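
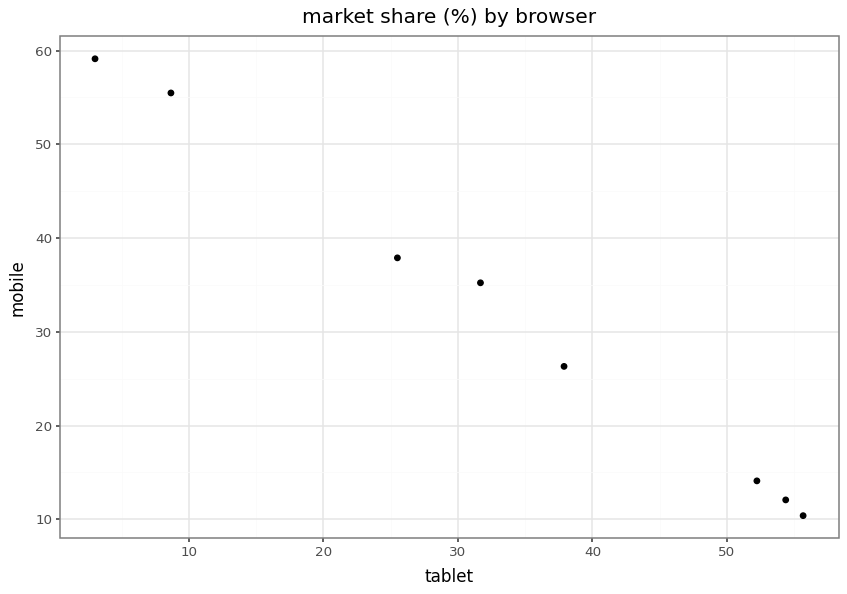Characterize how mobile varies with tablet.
negative, strong

Points are negatively correlated; strong (|r| ≈ 1.0).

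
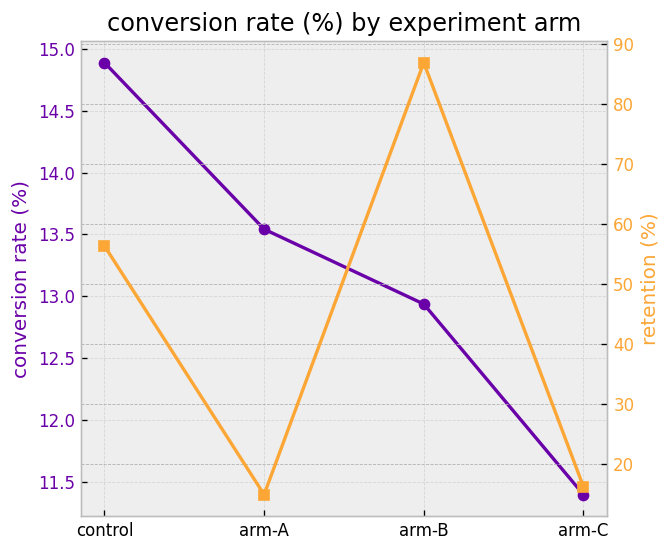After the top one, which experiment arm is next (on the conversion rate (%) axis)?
Top 3 (on the conversion rate (%) axis): control ≈ 15.0, arm-A ≈ 13.5, arm-B ≈ 13.0.

arm-A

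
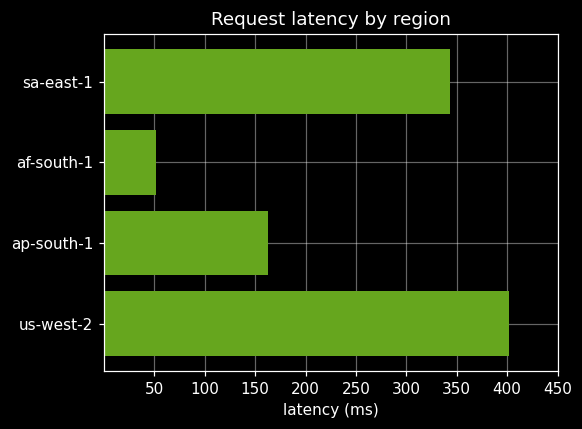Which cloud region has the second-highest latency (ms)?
sa-east-1

Top 3: us-west-2 ≈ 400, sa-east-1 ≈ 350, ap-south-1 ≈ 150.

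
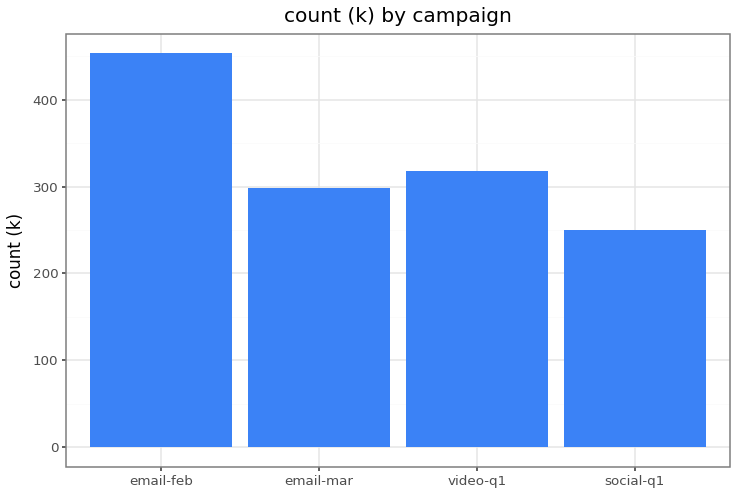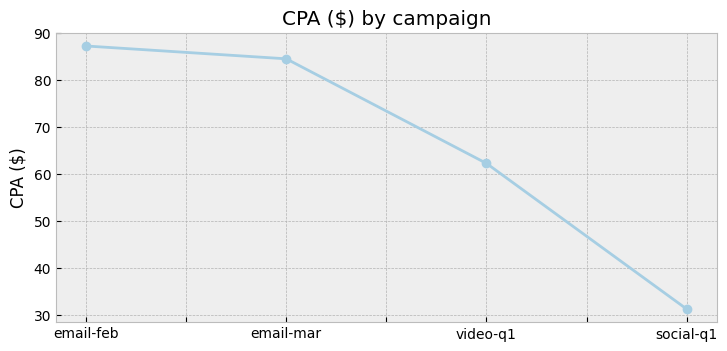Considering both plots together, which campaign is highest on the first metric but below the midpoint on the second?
video-q1

Chart 2 median CPA ($) ≈ 70; below-median campaigns: video-q1, social-q1. Among those, video-q1 has the highest count (k) (≈ 300).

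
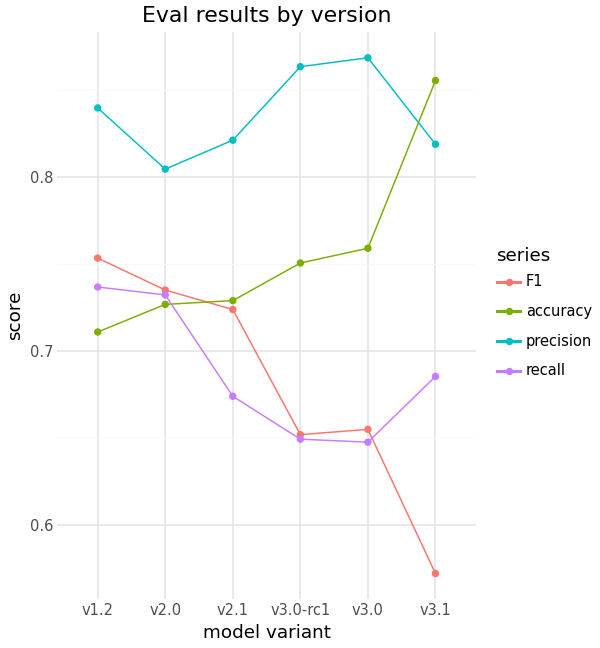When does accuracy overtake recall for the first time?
v2.0: accuracy ≈ 0.75 vs recall ≈ 0.75 (not yet); v2.1: accuracy ≈ 0.75 vs recall ≈ 0.65 (first crossover).

v2.1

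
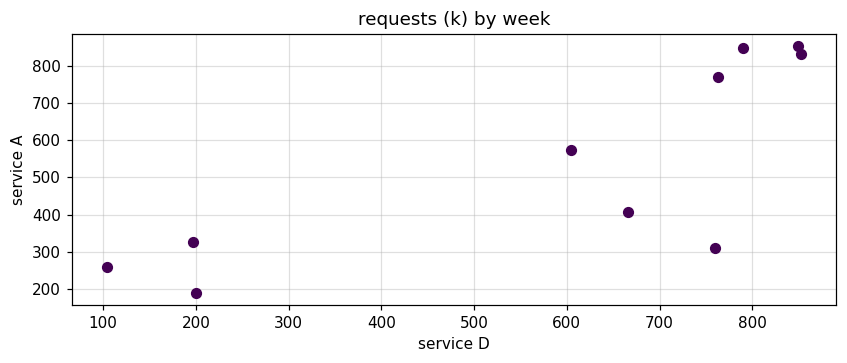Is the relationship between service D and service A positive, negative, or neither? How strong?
positive, strong

Points are positively correlated; strong (|r| ≈ 0.8).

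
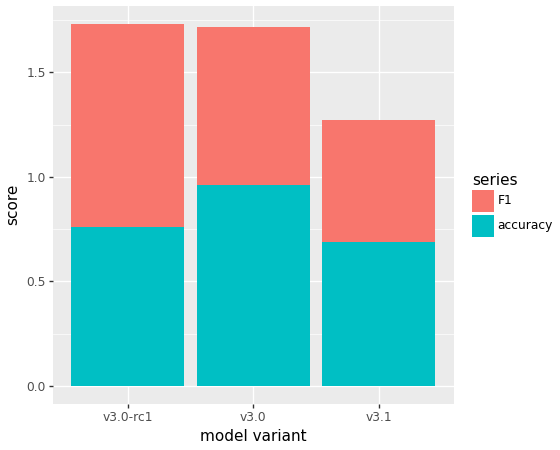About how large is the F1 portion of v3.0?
F1 top ≈ 1.8, bottom ≈ 1.0; segment ≈ 0.8.

≈ 0.8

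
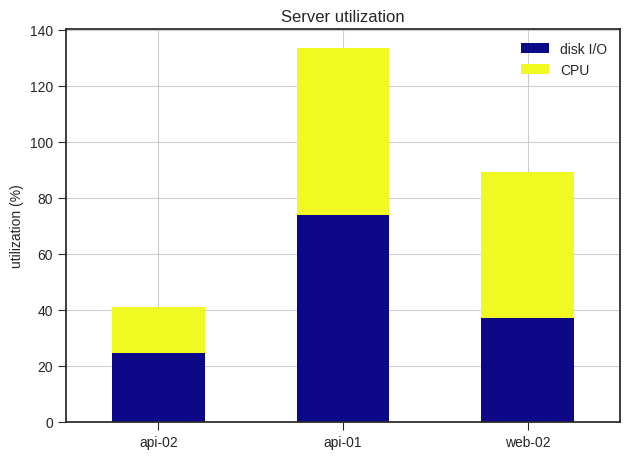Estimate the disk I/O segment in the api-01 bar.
≈ 80

disk I/O top ≈ 80, bottom ≈ 0; segment ≈ 80.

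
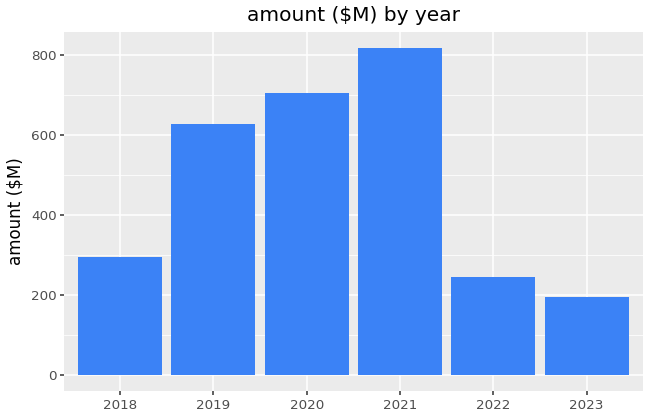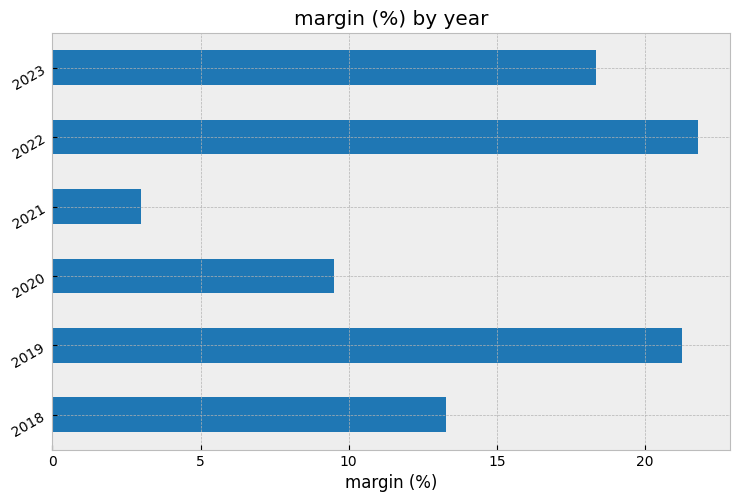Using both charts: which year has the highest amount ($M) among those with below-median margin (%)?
Chart 2 median margin (%) ≈ 16; below-median years: 2018, 2020, 2021. Among those, 2021 has the highest amount ($M) (≈ 800).

2021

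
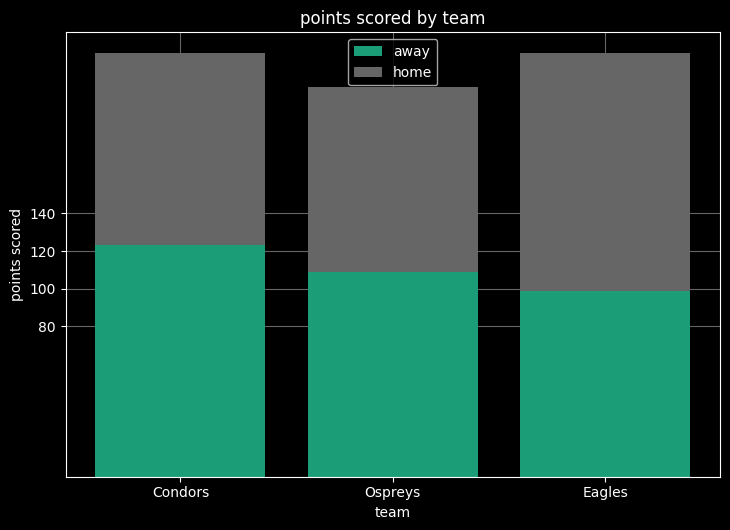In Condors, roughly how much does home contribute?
≈ 100

home top ≈ 220, bottom ≈ 120; segment ≈ 100.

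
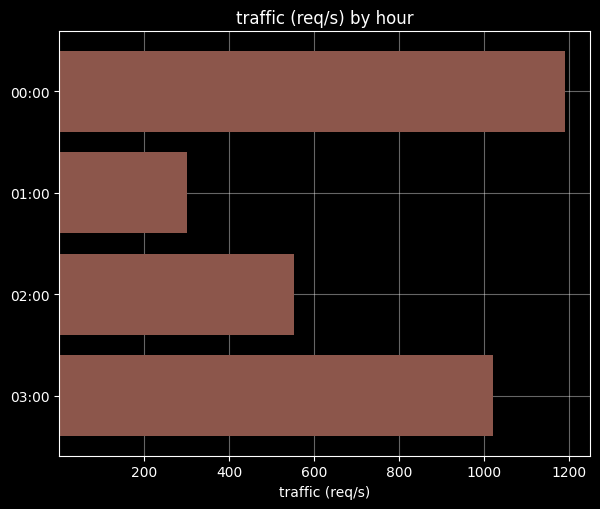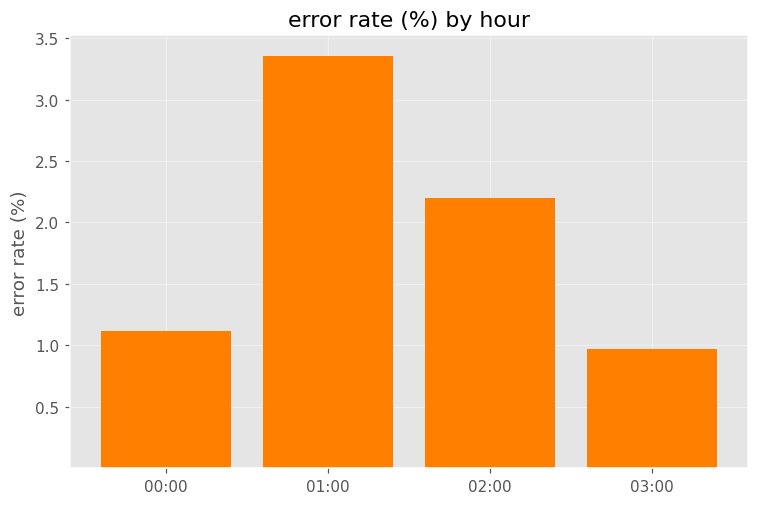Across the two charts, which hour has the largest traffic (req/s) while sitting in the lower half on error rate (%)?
Chart 2 median error rate (%) ≈ 1.5; below-median hours: 00:00, 03:00. Among those, 00:00 has the highest traffic (req/s) (≈ 1200).

00:00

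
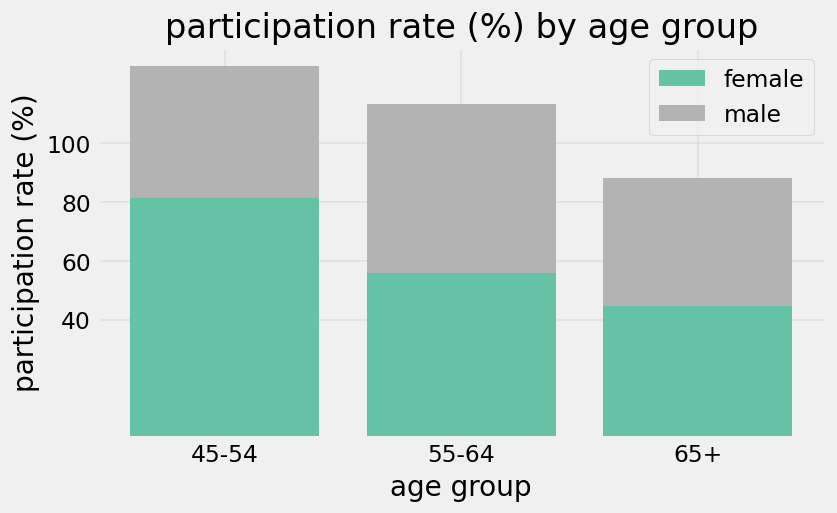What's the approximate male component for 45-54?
≈ 40

male top ≈ 120, bottom ≈ 80; segment ≈ 40.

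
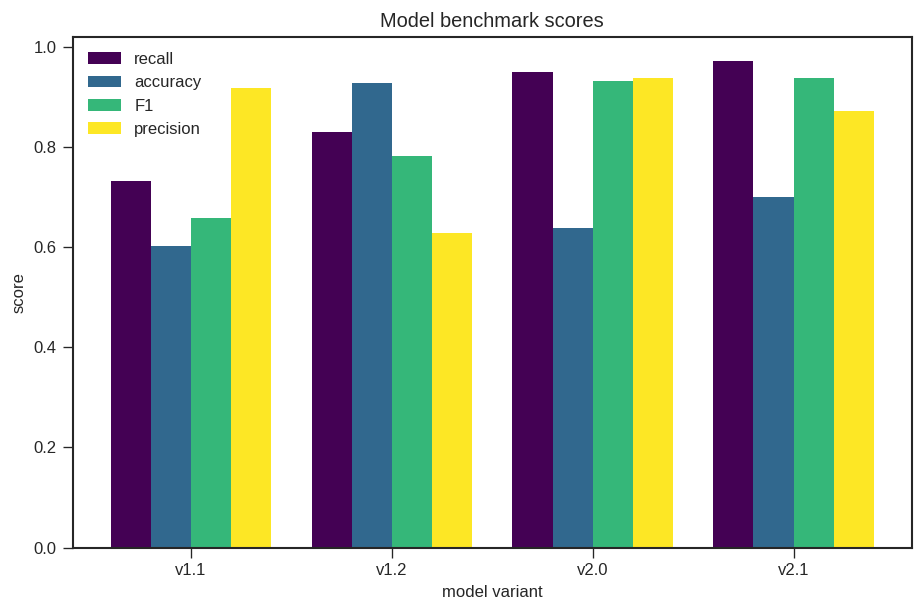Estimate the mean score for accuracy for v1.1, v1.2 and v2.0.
(0.6 + 0.9 + 0.6) / 3 ≈ 0.7.

≈ 0.7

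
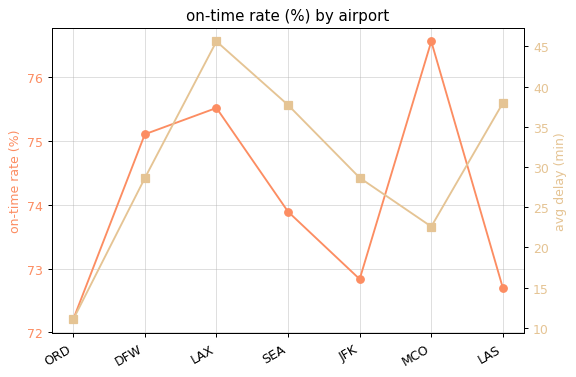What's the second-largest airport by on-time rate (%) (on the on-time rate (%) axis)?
LAX

Top 3 (on the on-time rate (%) axis): MCO ≈ 76.5, LAX ≈ 75.5, DFW ≈ 75.0.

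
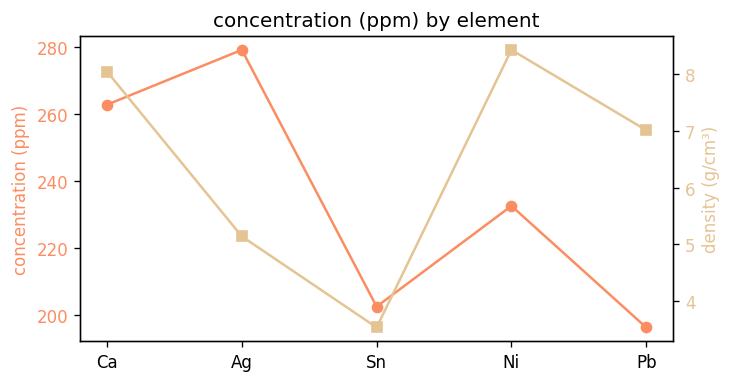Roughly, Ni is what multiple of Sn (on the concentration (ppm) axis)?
≈ 1.15×

Ni ≈ 230, Sn ≈ 200; 230/200 ≈ 1.15.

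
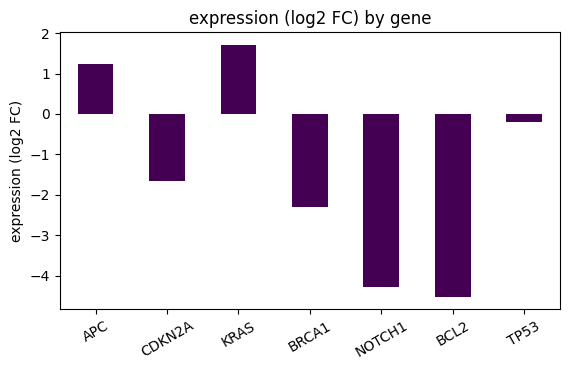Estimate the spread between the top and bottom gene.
≈ 7

Max KRAS ≈ 2, min BCL2 ≈ -5; range ≈ 7.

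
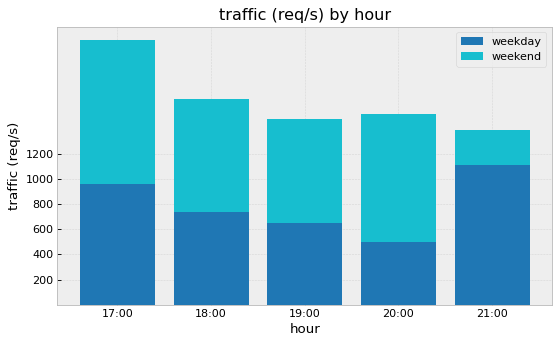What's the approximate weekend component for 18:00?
≈ 800

weekend top ≈ 1600, bottom ≈ 800; segment ≈ 800.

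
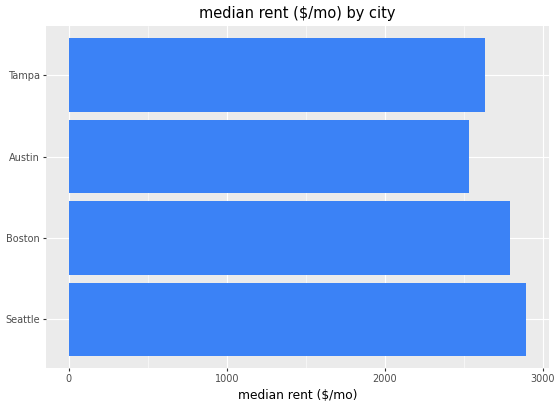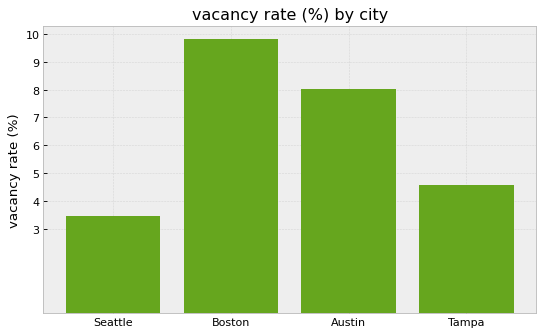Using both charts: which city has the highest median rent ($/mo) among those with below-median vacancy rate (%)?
Seattle

Chart 2 median vacancy rate (%) ≈ 6; below-median cities: Seattle, Tampa. Among those, Seattle has the highest median rent ($/mo) (≈ 3000).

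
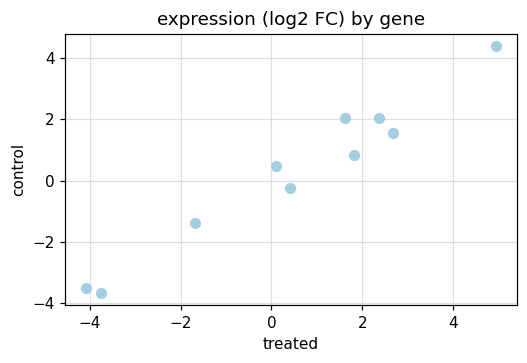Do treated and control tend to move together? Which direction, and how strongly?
Points are positively correlated; strong (|r| ≈ 1.0).

positive, strong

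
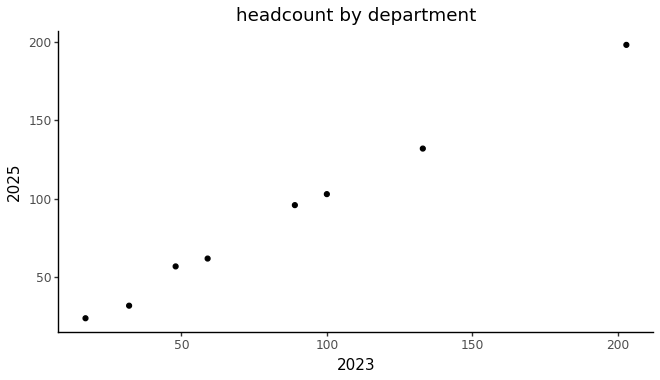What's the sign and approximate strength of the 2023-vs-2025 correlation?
positive, strong

Points are positively correlated; strong (|r| ≈ 1.0).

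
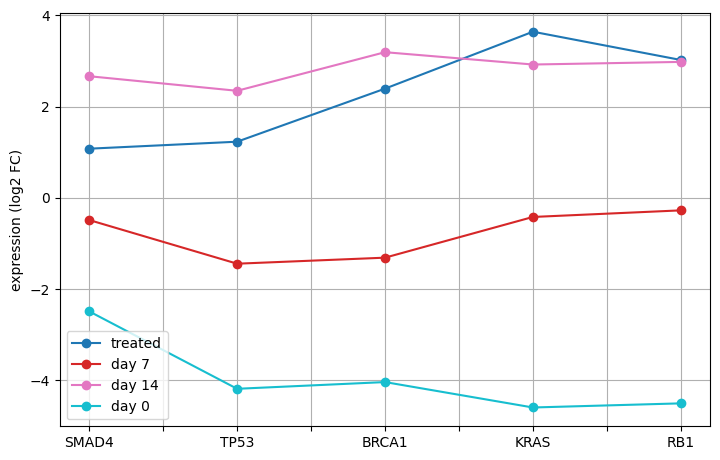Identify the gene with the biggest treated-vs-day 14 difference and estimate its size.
SMAD4, ≈ 2 log2 FC

SMAD4: treated ≈ 1, day 14 ≈ 3 → gap ≈ 2. Next-largest (TP53) is only ≈ 1.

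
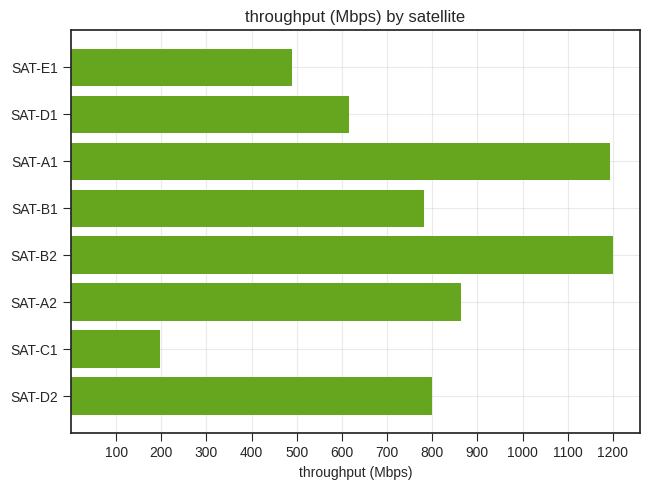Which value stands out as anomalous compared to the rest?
SAT-C1 ≈ 200; the rest sit between ≈ 500 and ≈ 1200.

SAT-C1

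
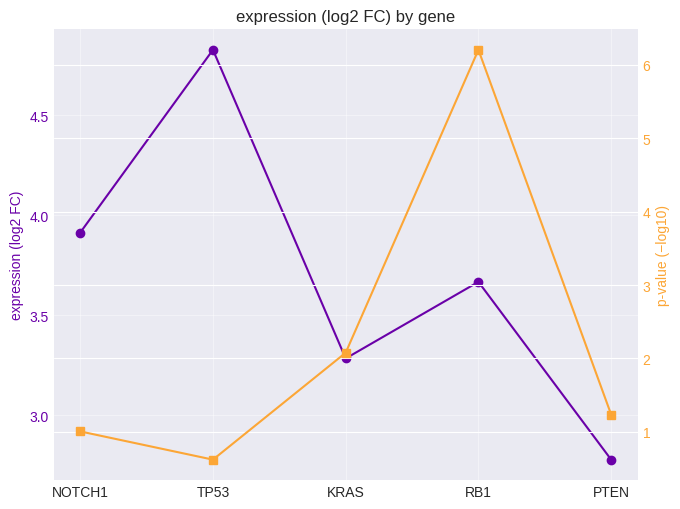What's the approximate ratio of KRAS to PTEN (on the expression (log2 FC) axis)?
KRAS ≈ 3.2, PTEN ≈ 2.8; 3.2/2.8 ≈ 1.14.

≈ 1.14×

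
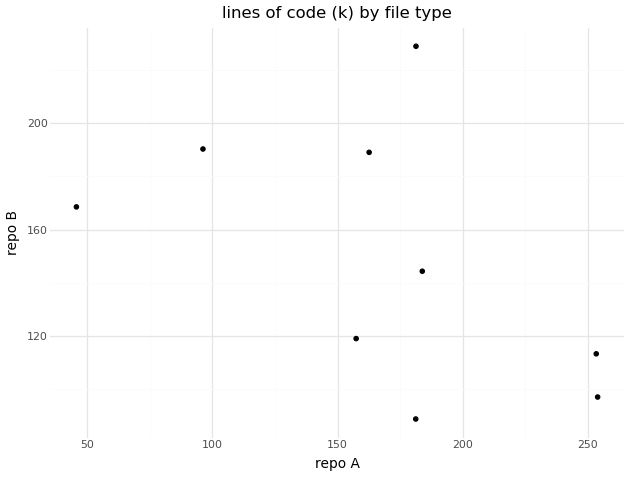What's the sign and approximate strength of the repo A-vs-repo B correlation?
negative, moderate

Points are negatively correlated; moderate (|r| ≈ 0.5).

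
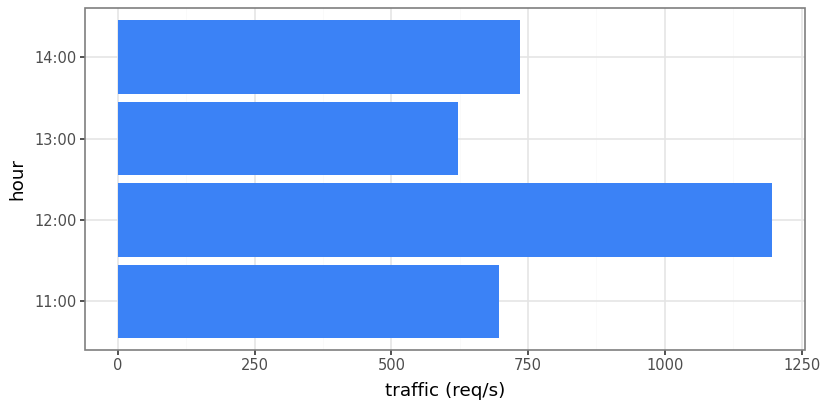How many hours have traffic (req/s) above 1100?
1

Above 1100: 12:00.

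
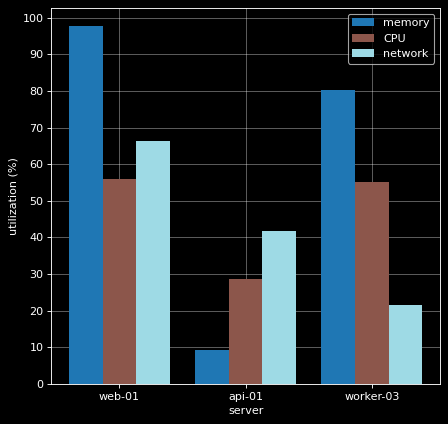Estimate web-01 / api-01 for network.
≈ 1.75×

web-01 ≈ 70, api-01 ≈ 40; 70/40 ≈ 1.75.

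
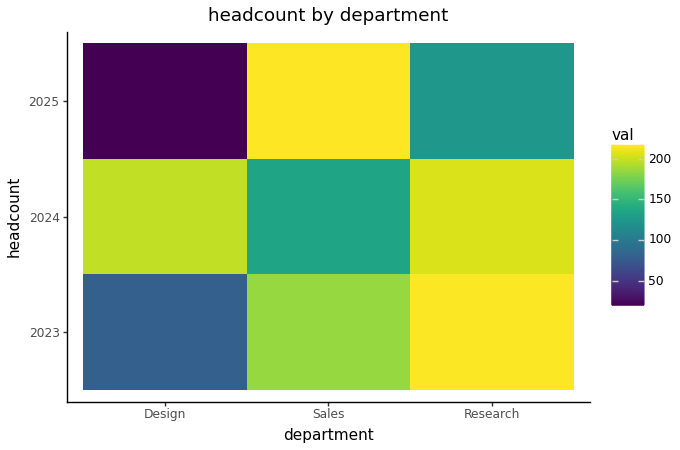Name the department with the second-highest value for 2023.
Sales

Top 3 for 2023: Research ≈ 220, Sales ≈ 180, Design ≈ 80.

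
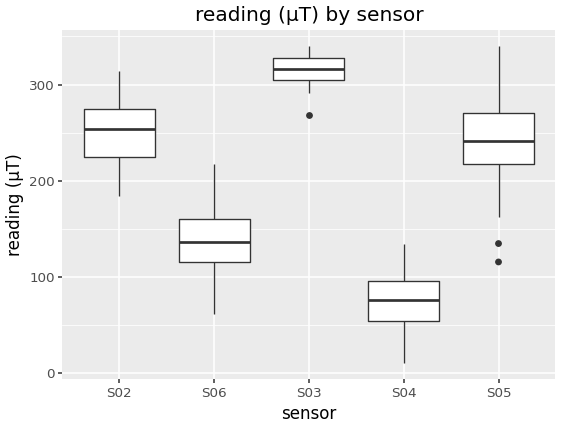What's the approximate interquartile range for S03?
Q3 ≈ 325, Q1 ≈ 300; IQR ≈ 25.

≈ 25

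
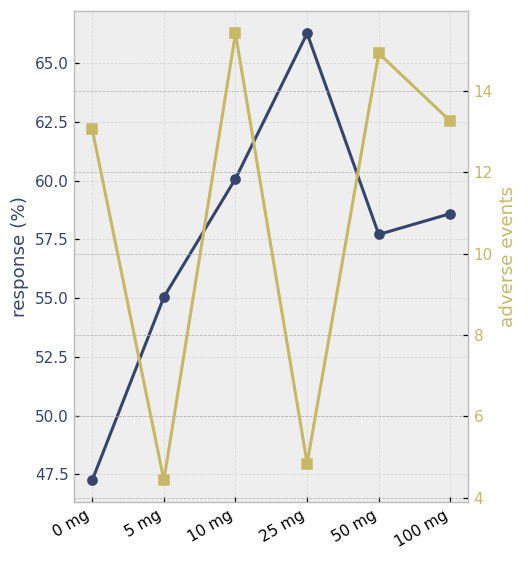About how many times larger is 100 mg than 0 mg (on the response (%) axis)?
100 mg ≈ 58, 0 mg ≈ 48; 58/48 ≈ 1.21.

≈ 1.21×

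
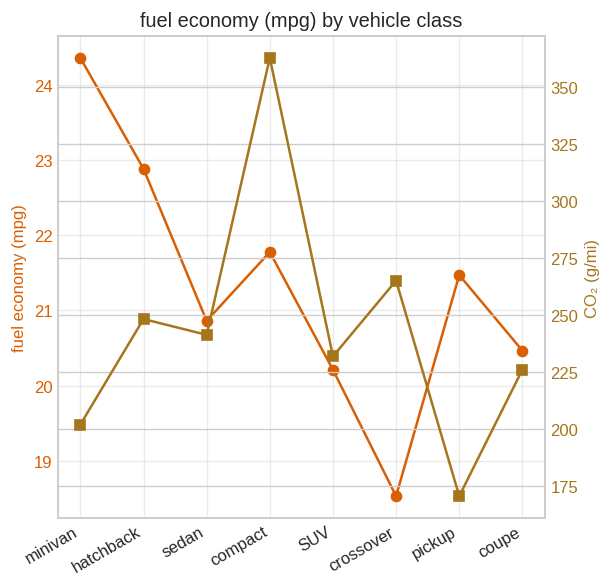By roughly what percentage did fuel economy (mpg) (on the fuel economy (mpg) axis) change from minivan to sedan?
minivan ≈ 24.5, sedan ≈ 21.0; (21.0 − 24.5) / 24.5 ≈ -14.3%.

≈ -14.3%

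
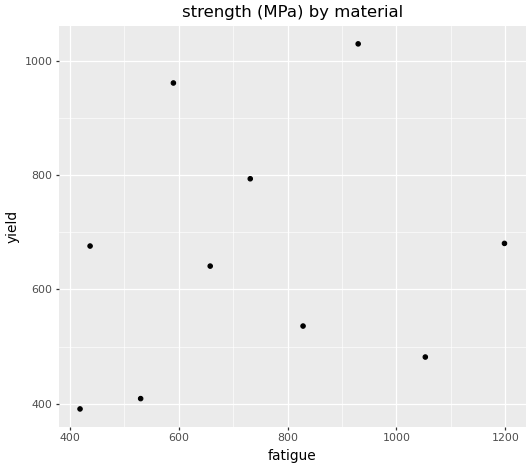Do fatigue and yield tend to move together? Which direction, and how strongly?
Points are roughly uncorrelated; weak (|r| ≈ 0.2).

no clear correlation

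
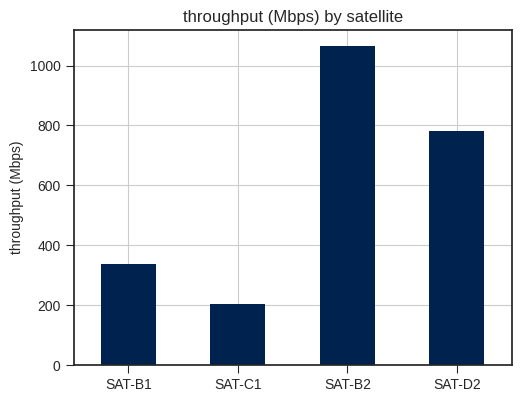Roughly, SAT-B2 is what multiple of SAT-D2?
SAT-B2 ≈ 1100, SAT-D2 ≈ 800; 1100/800 ≈ 1.38.

≈ 1.38×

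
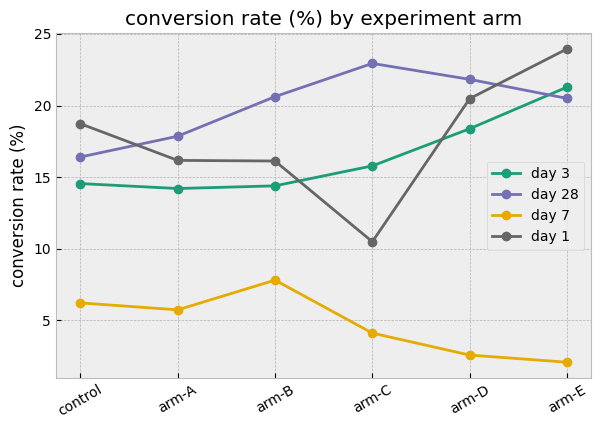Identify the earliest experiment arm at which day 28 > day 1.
arm-A

control: day 28 ≈ 16 vs day 1 ≈ 18 (not yet); arm-A: day 28 ≈ 18 vs day 1 ≈ 16 (first crossover).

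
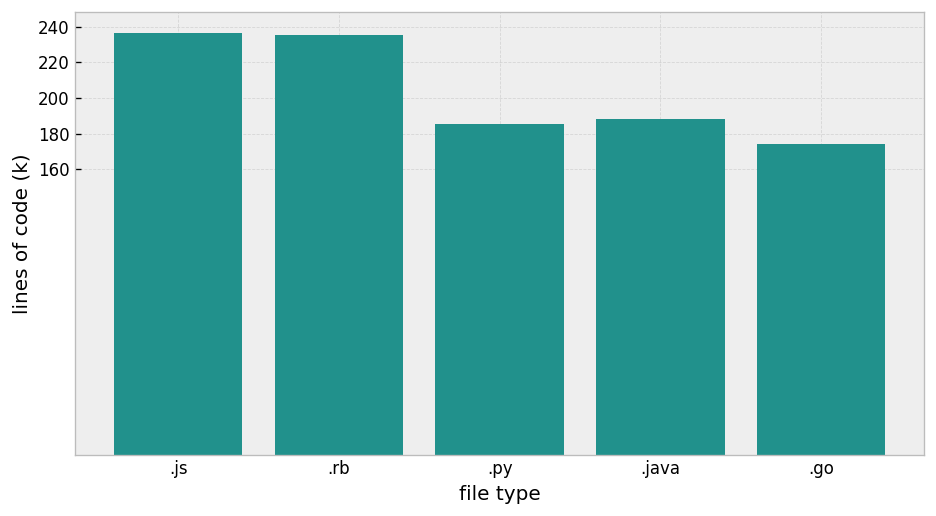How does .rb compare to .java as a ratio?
≈ 1.33×

.rb ≈ 240, .java ≈ 180; 240/180 ≈ 1.33.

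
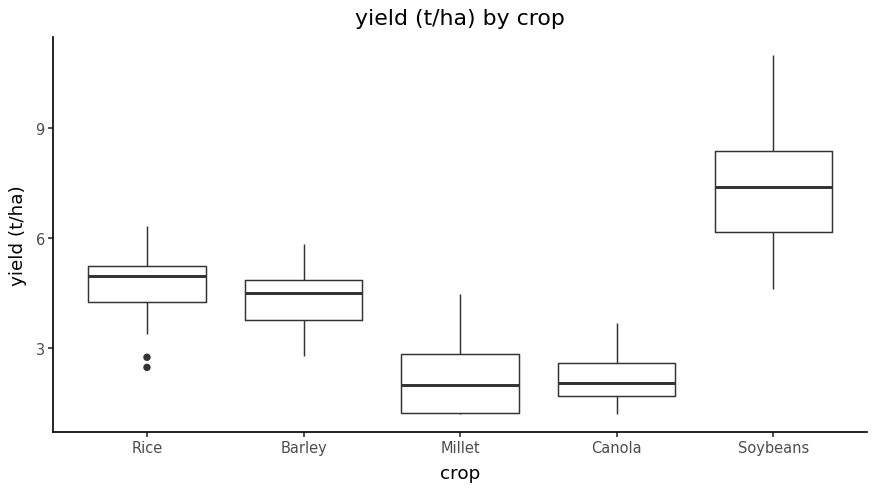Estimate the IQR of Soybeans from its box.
≈ 2.5

Q3 ≈ 8.5, Q1 ≈ 6.0; IQR ≈ 2.5.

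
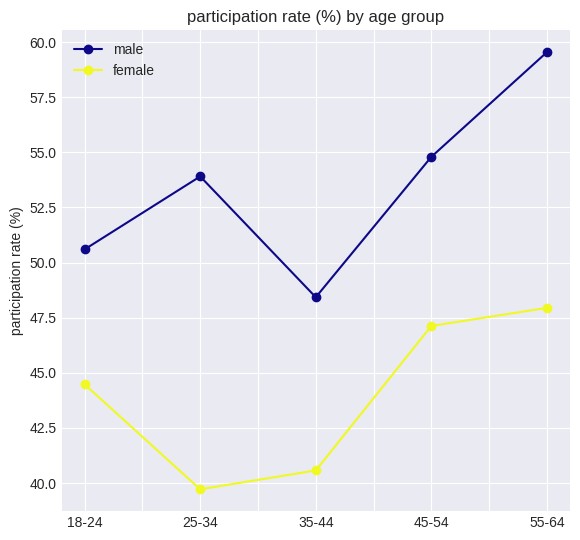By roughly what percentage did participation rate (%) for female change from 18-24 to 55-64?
18-24 ≈ 44, 55-64 ≈ 48; (48 − 44) / 44 ≈ +9.1%.

≈ +9.1%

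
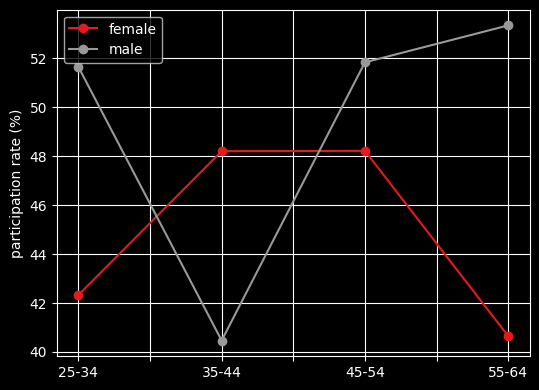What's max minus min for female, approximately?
Max 45-54 ≈ 48, min 55-64 ≈ 40; range ≈ 8.

≈ 8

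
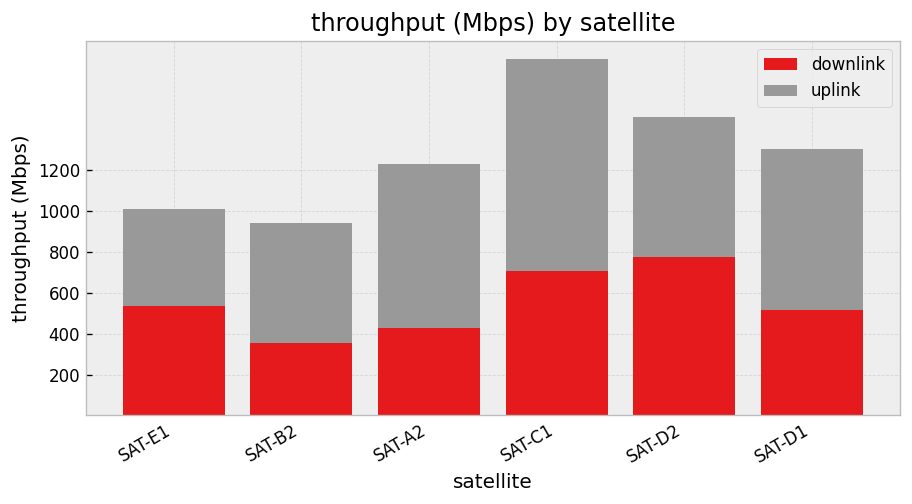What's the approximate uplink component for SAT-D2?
uplink top ≈ 1400, bottom ≈ 800; segment ≈ 600.

≈ 600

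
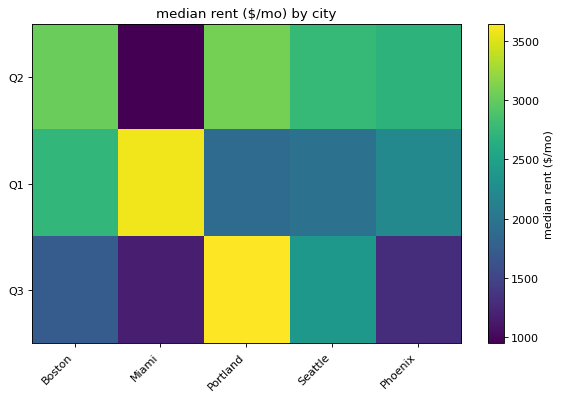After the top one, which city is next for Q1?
Boston

Top 3 for Q1: Miami ≈ 3500, Boston ≈ 2500, Phoenix ≈ 2000.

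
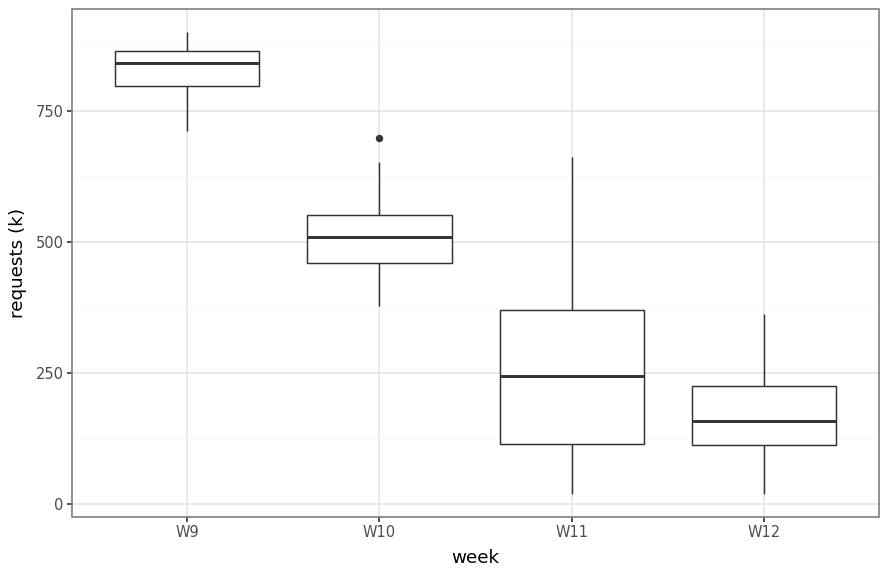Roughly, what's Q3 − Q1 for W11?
Q3 ≈ 400, Q1 ≈ 100; IQR ≈ 300.

≈ 300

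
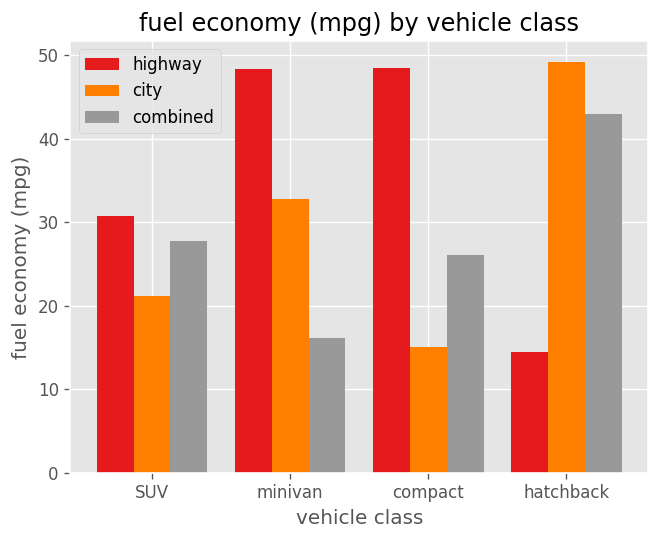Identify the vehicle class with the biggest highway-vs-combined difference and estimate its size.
minivan, ≈ 35 mpg

minivan: highway ≈ 50, combined ≈ 15 → gap ≈ 35. Next-largest (hatchback) is only ≈ 30.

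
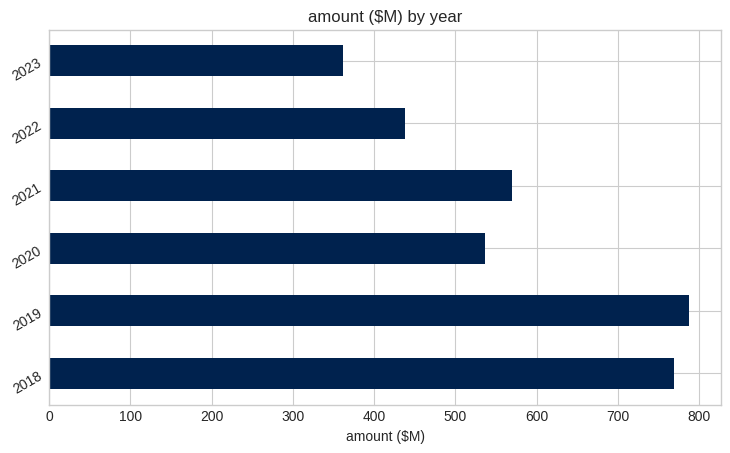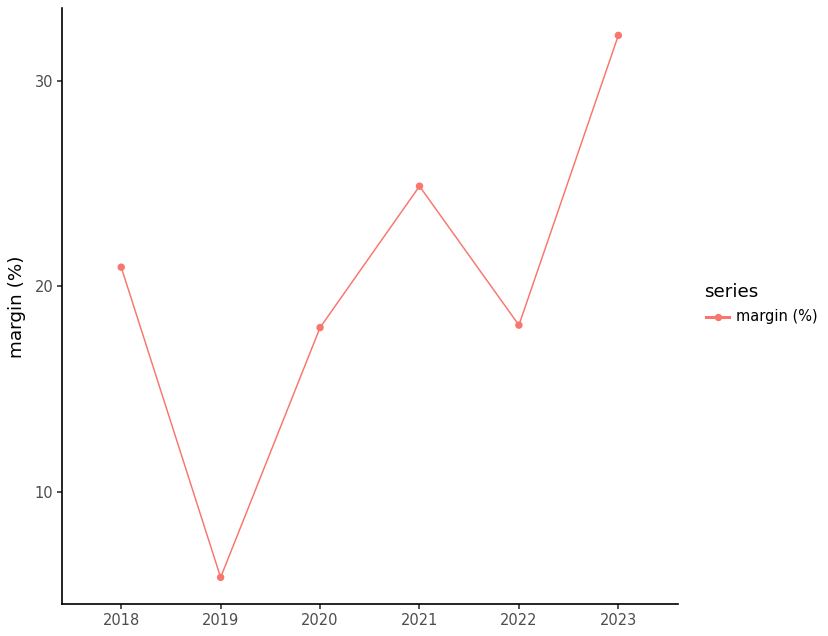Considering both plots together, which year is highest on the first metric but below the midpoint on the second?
2019

Chart 2 median margin (%) ≈ 20; below-median years: 2019, 2020, 2022. Among those, 2019 has the highest amount ($M) (≈ 800).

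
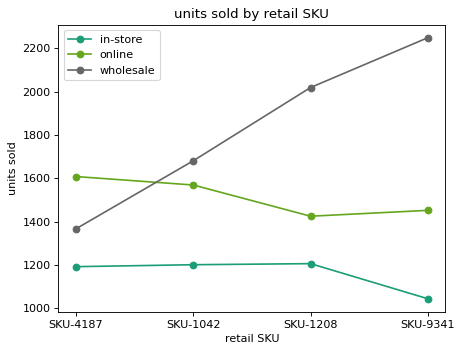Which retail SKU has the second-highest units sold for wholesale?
Top 3 for wholesale: SKU-9341 ≈ 2200, SKU-1208 ≈ 2000, SKU-1042 ≈ 1600.

SKU-1208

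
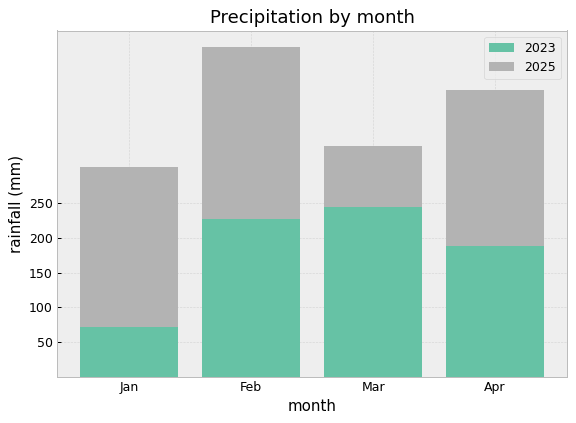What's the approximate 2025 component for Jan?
≈ 250

2025 top ≈ 300, bottom ≈ 50; segment ≈ 250.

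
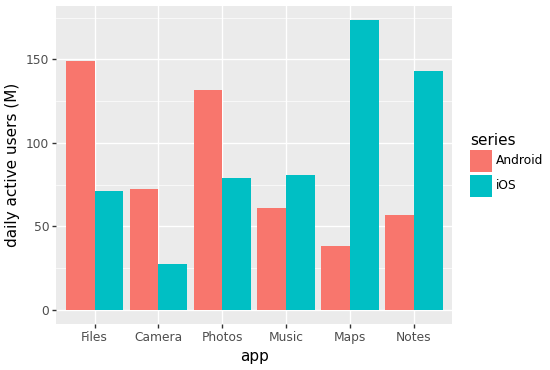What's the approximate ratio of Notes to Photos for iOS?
≈ 1.75×

Notes ≈ 140, Photos ≈ 80; 140/80 ≈ 1.75.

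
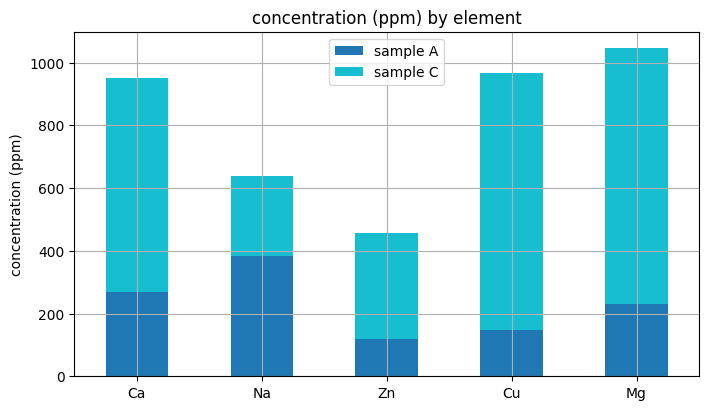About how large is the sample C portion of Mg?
sample C top ≈ 1000, bottom ≈ 200; segment ≈ 800.

≈ 800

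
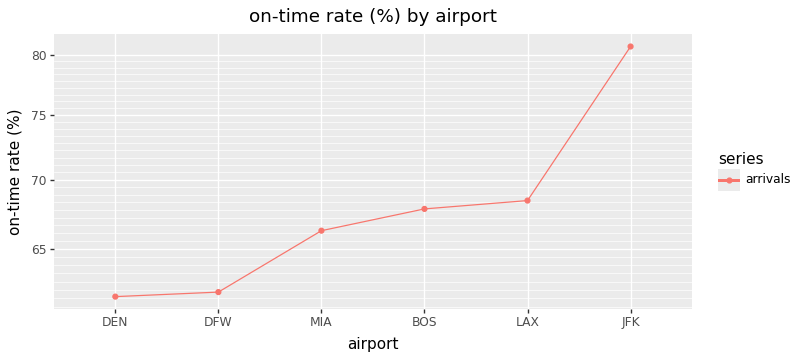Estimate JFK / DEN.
≈ 1.29×

JFK ≈ 80, DEN ≈ 62; 80/62 ≈ 1.29.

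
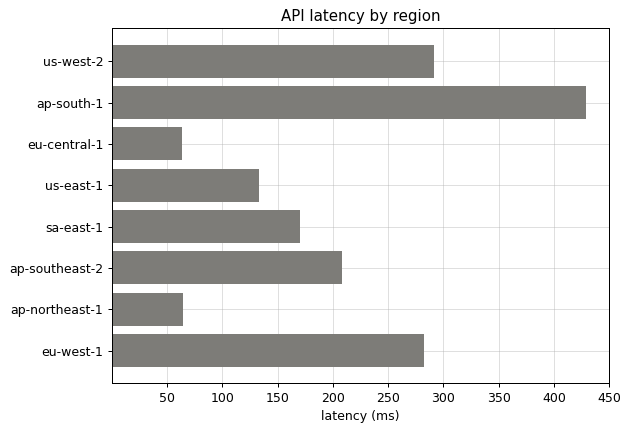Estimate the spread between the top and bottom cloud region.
Max ap-south-1 ≈ 450, min eu-central-1 ≈ 50; range ≈ 400.

≈ 400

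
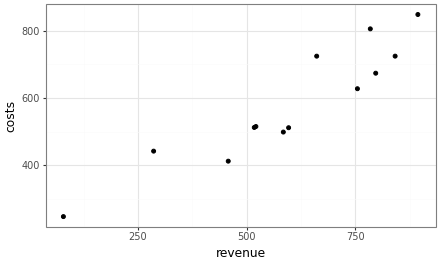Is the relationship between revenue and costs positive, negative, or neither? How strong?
positive, strong

Points are positively correlated; strong (|r| ≈ 0.9).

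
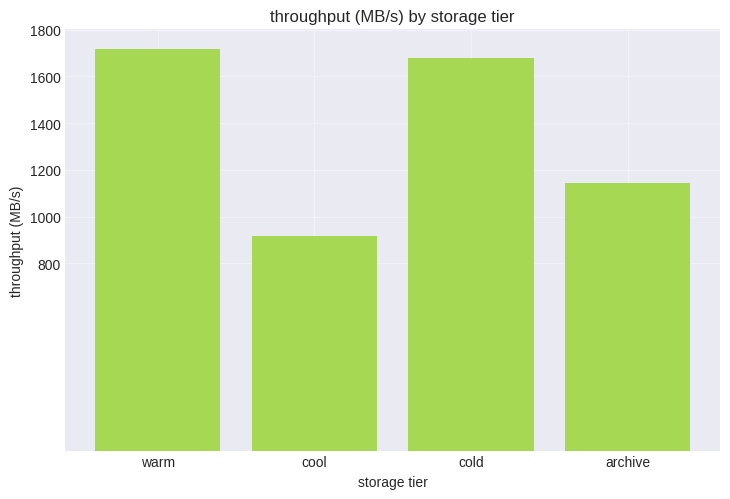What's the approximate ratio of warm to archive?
warm ≈ 1800, archive ≈ 1200; 1800/1200 ≈ 1.5.

≈ 1.5×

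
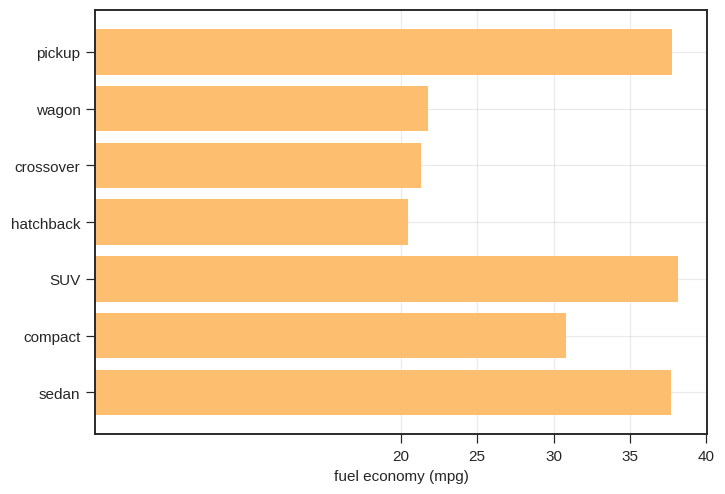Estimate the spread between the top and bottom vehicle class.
Max SUV ≈ 40, min hatchback ≈ 20; range ≈ 20.

≈ 20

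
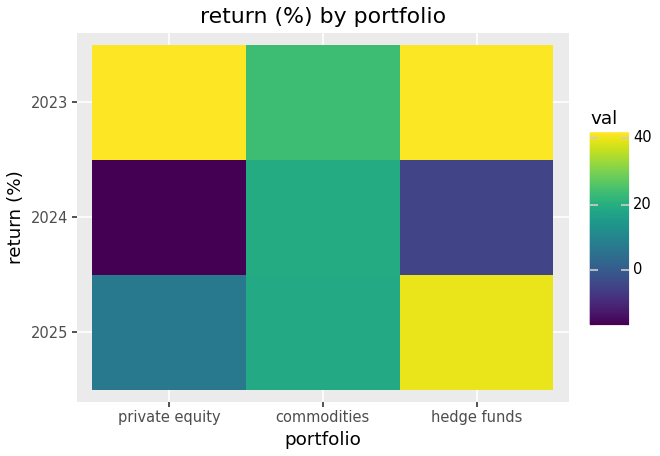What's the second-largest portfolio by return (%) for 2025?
Top 3 for 2025: hedge funds ≈ 40, commodities ≈ 20, private equity ≈ 5.

commodities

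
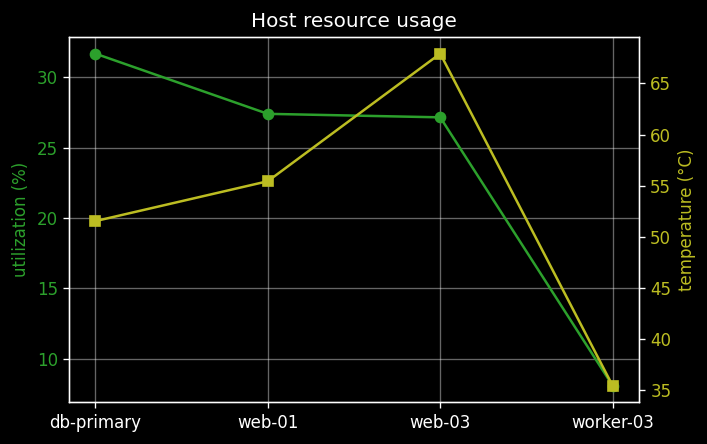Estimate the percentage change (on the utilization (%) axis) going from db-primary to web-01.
≈ -12.5%

db-primary ≈ 32, web-01 ≈ 28; (28 − 32) / 32 ≈ -12.5%.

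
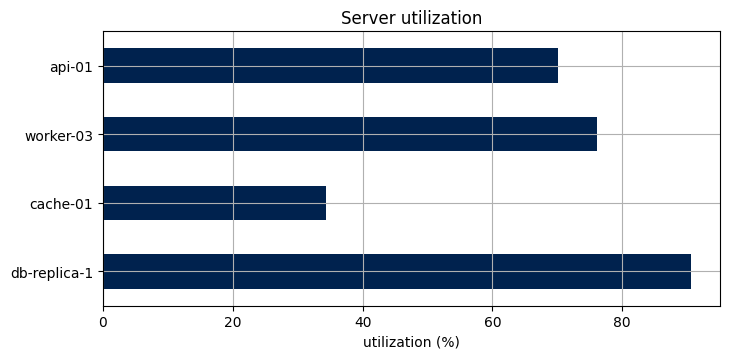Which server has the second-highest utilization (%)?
worker-03

Top 3: db-replica-1 ≈ 90, worker-03 ≈ 80, api-01 ≈ 70.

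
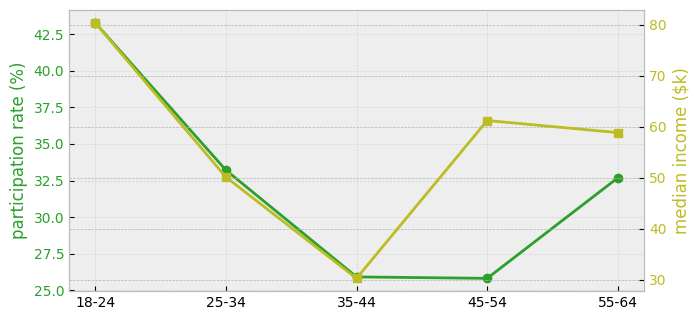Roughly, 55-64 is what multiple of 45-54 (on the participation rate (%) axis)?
≈ 1.23×

55-64 ≈ 32, 45-54 ≈ 26; 32/26 ≈ 1.23.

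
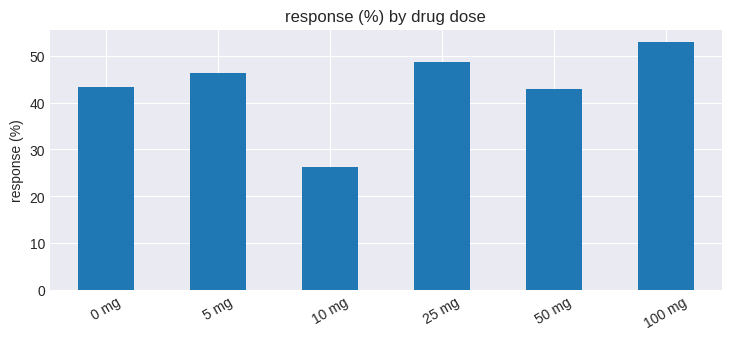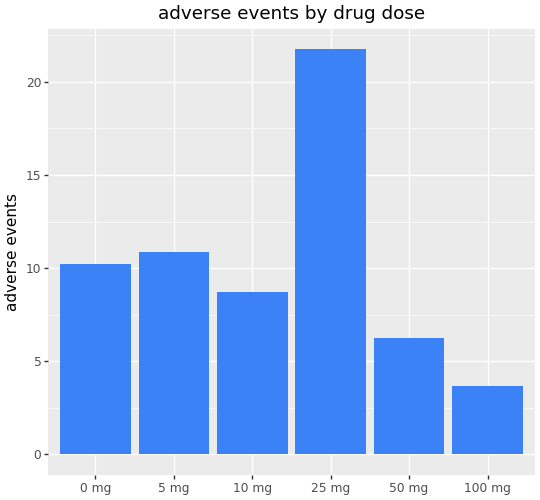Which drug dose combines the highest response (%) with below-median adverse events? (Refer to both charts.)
100 mg

Chart 2 median adverse events ≈ 10; below-median drug doses: 10 mg, 50 mg, 100 mg. Among those, 100 mg has the highest response (%) (≈ 55).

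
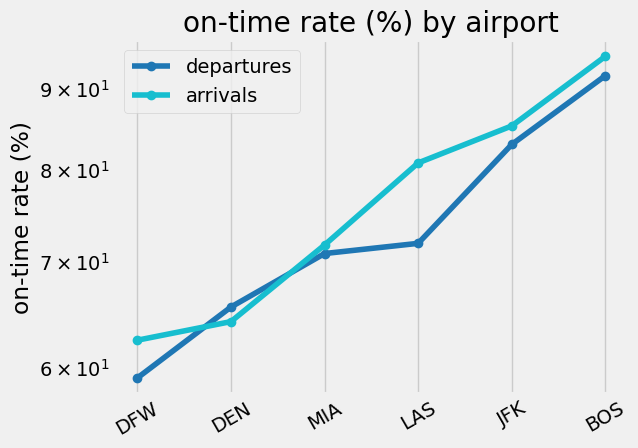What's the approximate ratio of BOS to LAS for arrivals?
BOS ≈ 95, LAS ≈ 80; 95/80 ≈ 1.19.

≈ 1.19×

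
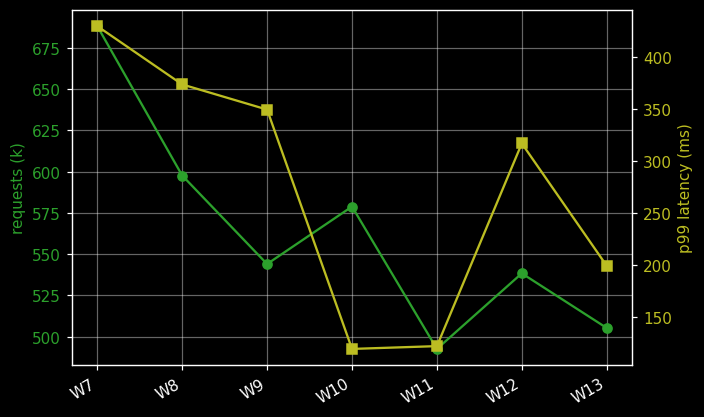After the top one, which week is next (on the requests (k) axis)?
Top 3 (on the requests (k) axis): W7 ≈ 680, W8 ≈ 600, W10 ≈ 580.

W8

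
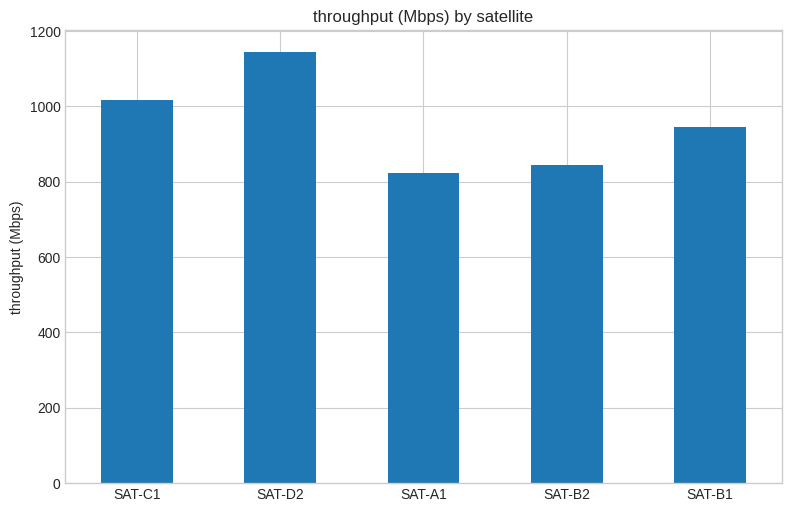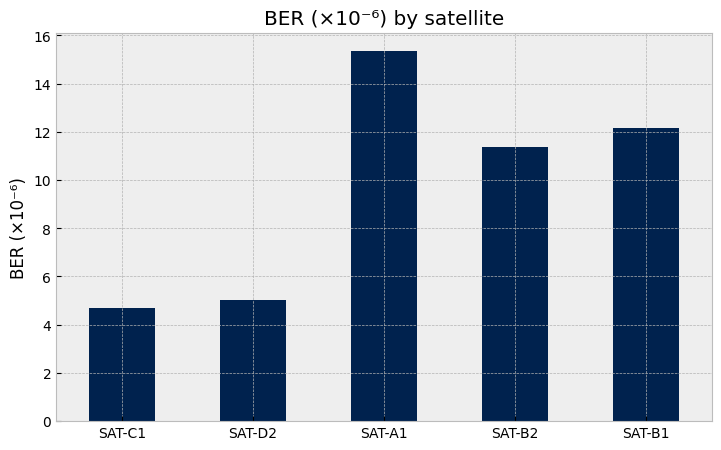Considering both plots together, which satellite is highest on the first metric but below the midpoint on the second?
Chart 2 median BER (×10⁻⁶) ≈ 12; below-median satellites: SAT-C1, SAT-D2. Among those, SAT-D2 has the highest throughput (Mbps) (≈ 1200).

SAT-D2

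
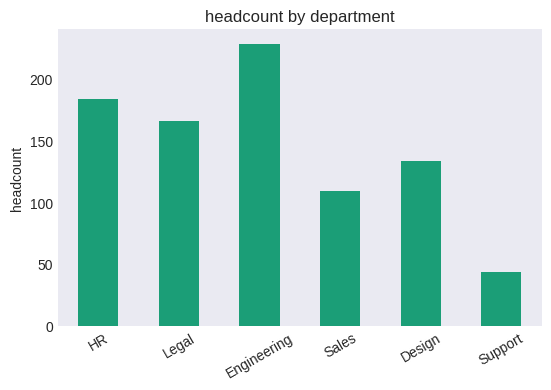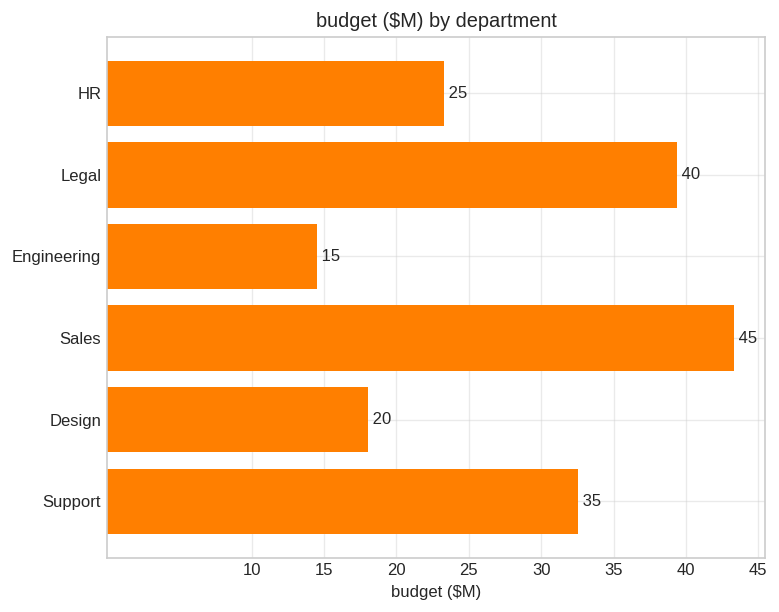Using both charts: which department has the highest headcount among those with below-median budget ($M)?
Engineering

Chart 2 median budget ($M) ≈ 30; below-median departments: HR, Engineering, Design. Among those, Engineering has the highest headcount (≈ 225).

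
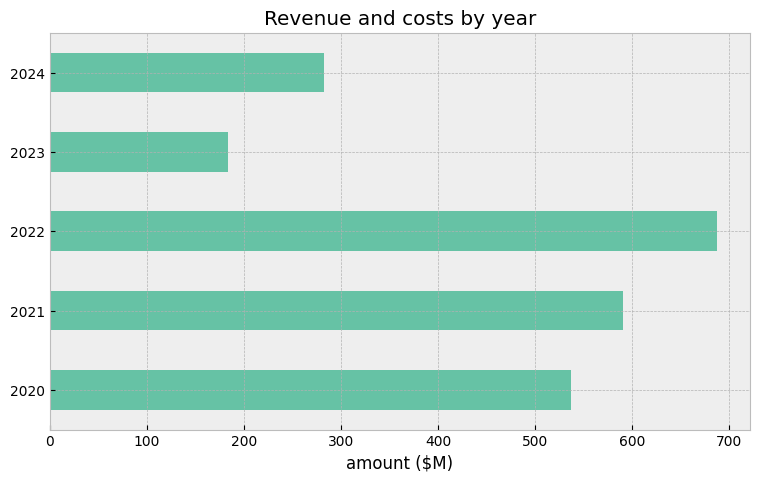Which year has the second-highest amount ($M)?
2021

Top 3: 2022 ≈ 700, 2021 ≈ 600, 2020 ≈ 500.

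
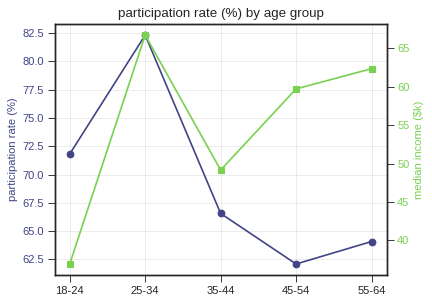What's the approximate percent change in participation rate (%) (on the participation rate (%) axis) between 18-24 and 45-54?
≈ -13.9%

18-24 ≈ 72, 45-54 ≈ 62; (62 − 72) / 72 ≈ -13.9%.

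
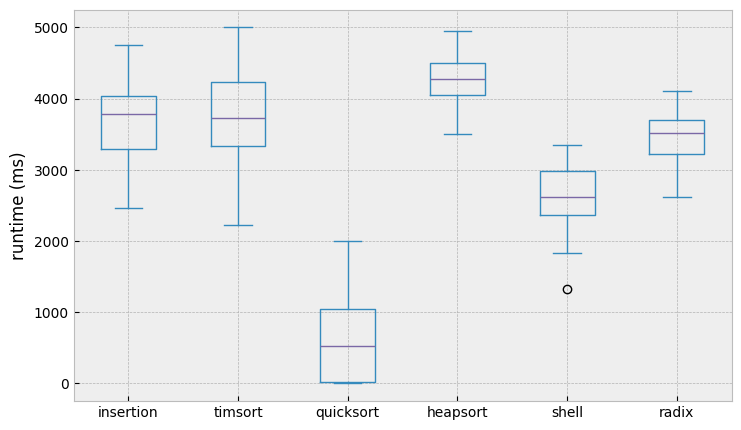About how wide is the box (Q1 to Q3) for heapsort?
≈ 500

Q3 ≈ 4500, Q1 ≈ 4000; IQR ≈ 500.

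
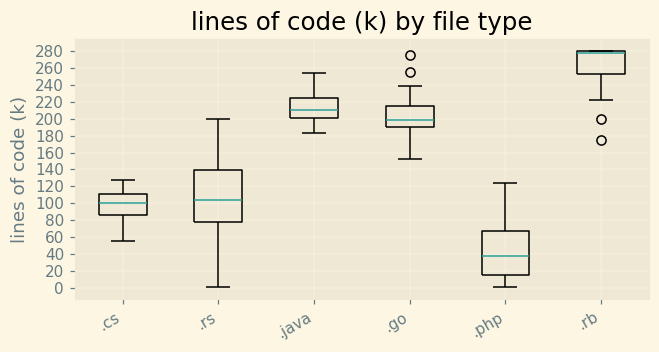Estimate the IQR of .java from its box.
Q3 ≈ 220, Q1 ≈ 200; IQR ≈ 20.

≈ 20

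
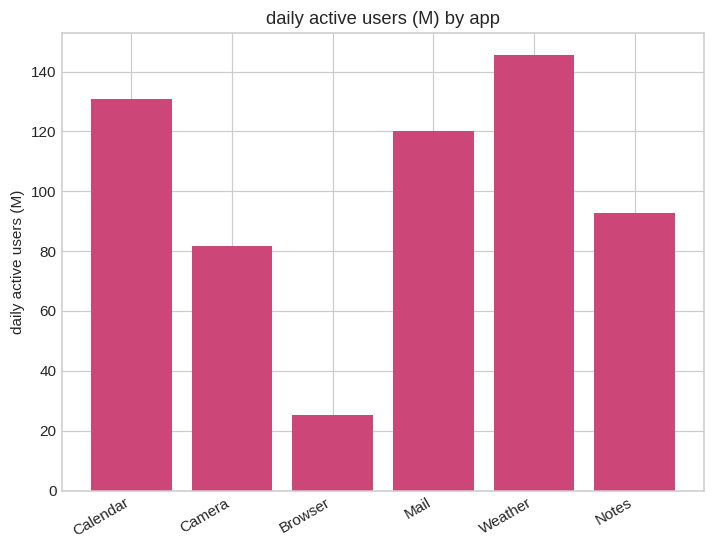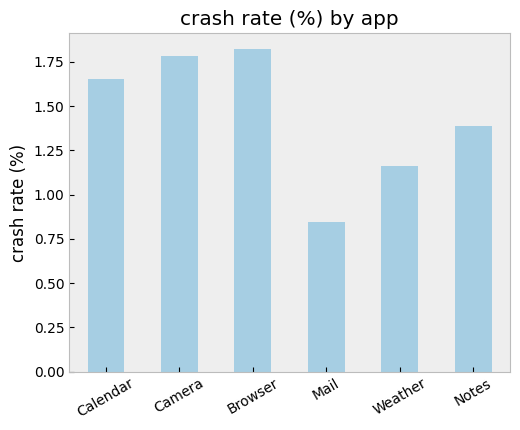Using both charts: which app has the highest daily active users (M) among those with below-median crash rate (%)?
Chart 2 median crash rate (%) ≈ 1.6; below-median apps: Mail, Weather, Notes. Among those, Weather has the highest daily active users (M) (≈ 140).

Weather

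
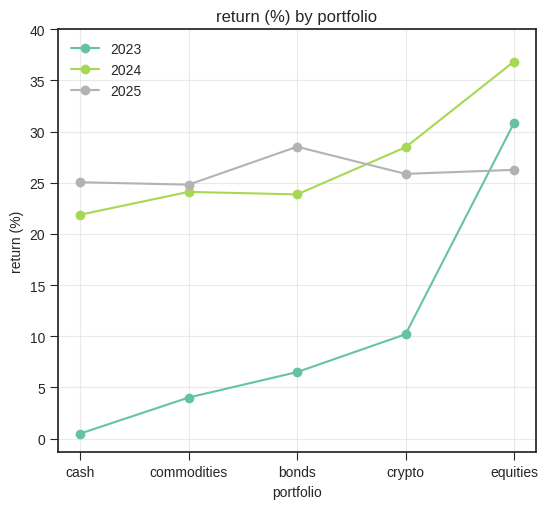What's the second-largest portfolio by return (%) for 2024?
Top 3 for 2024: equities ≈ 35, crypto ≈ 30, commodities ≈ 25.

crypto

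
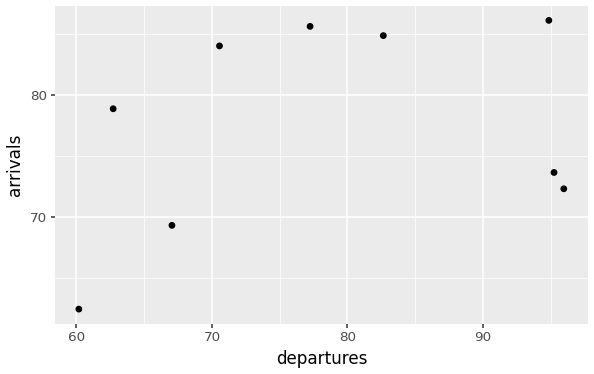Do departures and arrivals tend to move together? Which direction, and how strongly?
positive, weak

Points are positively correlated; weak (|r| ≈ 0.3).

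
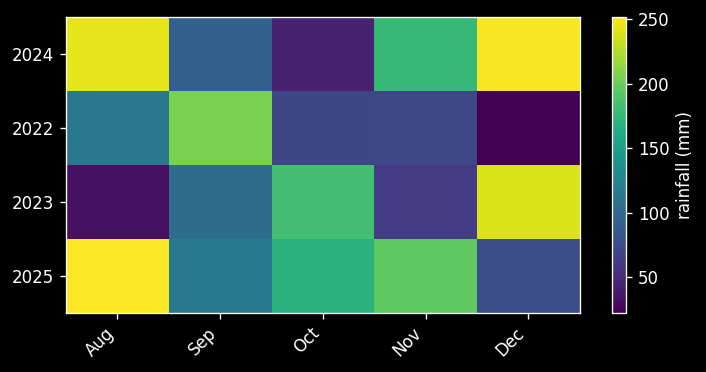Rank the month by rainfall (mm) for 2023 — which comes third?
Sep

Top 4 for 2023: Dec ≈ 240, Oct ≈ 180, Sep ≈ 100, Nov ≈ 60.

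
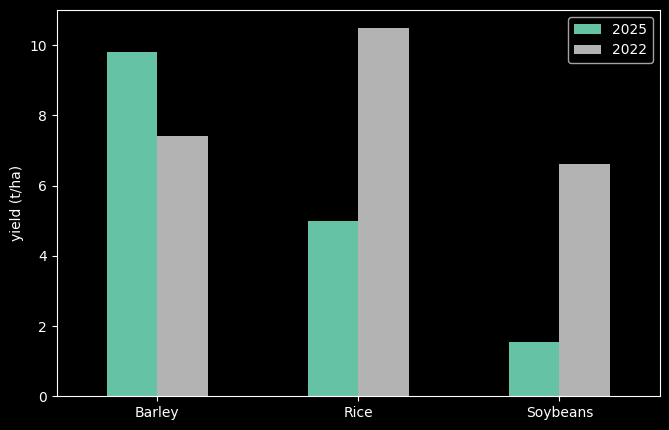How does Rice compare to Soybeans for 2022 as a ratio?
≈ 1.43×

Rice ≈ 10, Soybeans ≈ 7; 10/7 ≈ 1.43.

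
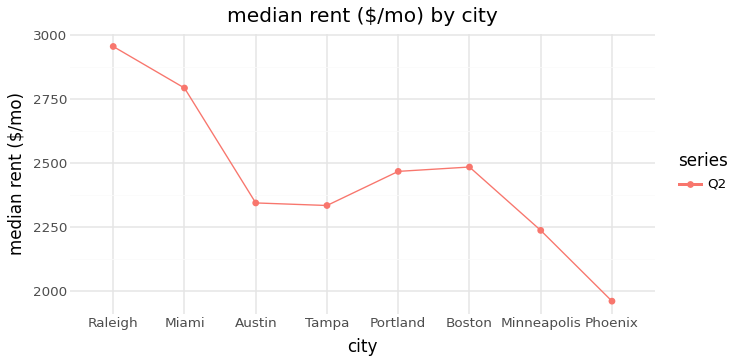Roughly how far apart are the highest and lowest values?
≈ 1000

Max Raleigh ≈ 3000, min Phoenix ≈ 2000; range ≈ 1000.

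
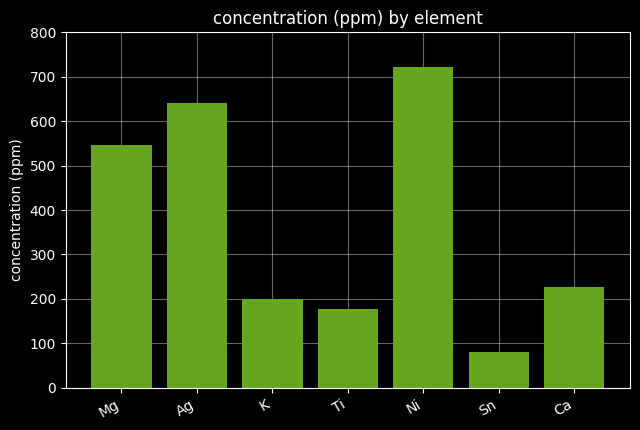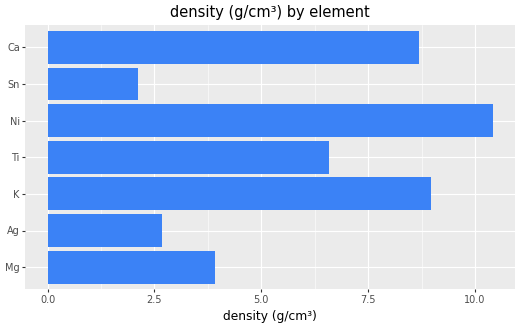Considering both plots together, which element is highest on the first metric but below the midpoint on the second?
Ag

Chart 2 median density (g/cm³) ≈ 7; below-median elements: Mg, Ag, Sn. Among those, Ag has the highest concentration (ppm) (≈ 600).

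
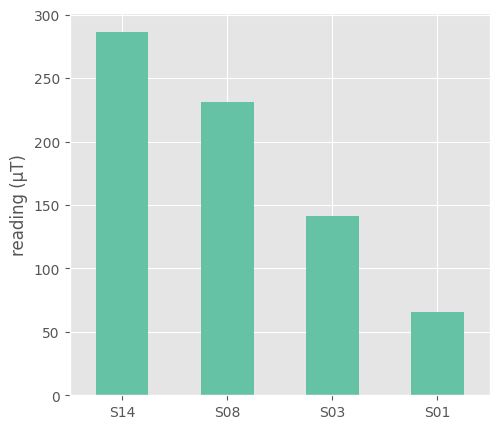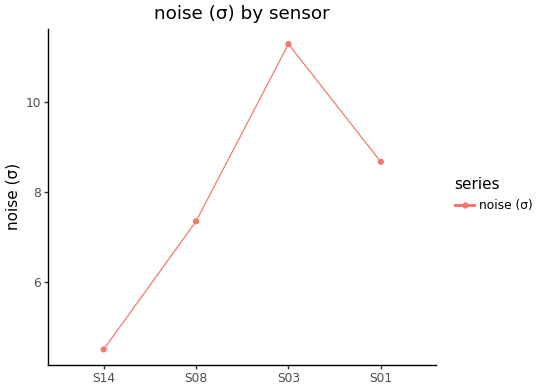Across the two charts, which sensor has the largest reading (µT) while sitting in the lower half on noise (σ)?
Chart 2 median noise (σ) ≈ 8; below-median sensors: S14, S08. Among those, S14 has the highest reading (µT) (≈ 300).

S14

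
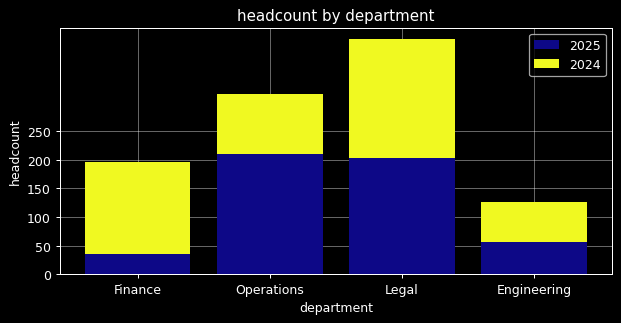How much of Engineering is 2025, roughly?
≈ 50

2025 top ≈ 50, bottom ≈ 0; segment ≈ 50.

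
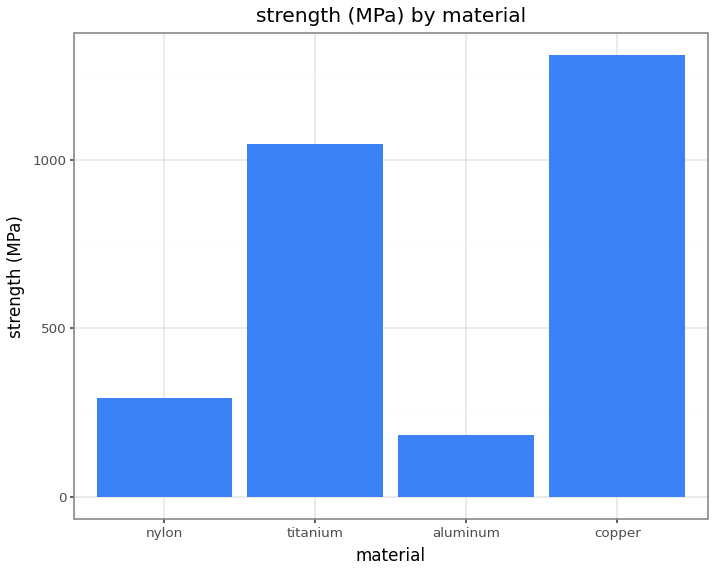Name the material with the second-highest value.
titanium

Top 3: copper ≈ 1400, titanium ≈ 1000, nylon ≈ 200.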